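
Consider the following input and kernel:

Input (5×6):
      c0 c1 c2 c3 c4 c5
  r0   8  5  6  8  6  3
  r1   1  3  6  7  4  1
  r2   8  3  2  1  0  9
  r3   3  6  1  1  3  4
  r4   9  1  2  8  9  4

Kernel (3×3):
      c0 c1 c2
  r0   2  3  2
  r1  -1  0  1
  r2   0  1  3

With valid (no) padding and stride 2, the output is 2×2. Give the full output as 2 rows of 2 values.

Output[0,0]: The receptive field on the input at this output position is [8 5 6 / 1 3 6 / 8 3 2]. Elementwise product with the kernel and sum: 8·2 + 5·3 + 6·2 + 1·-1 + 6·1 + 3·1 + 2·3.
Output[0,1]: The receptive field on the input at this output position is [6 8 6 / 6 7 4 / 2 1 0]. Elementwise product with the kernel and sum: 6·2 + 8·3 + 6·2 + 6·-1 + 4·1 + 1·1 + 0·3.

57 47
34 44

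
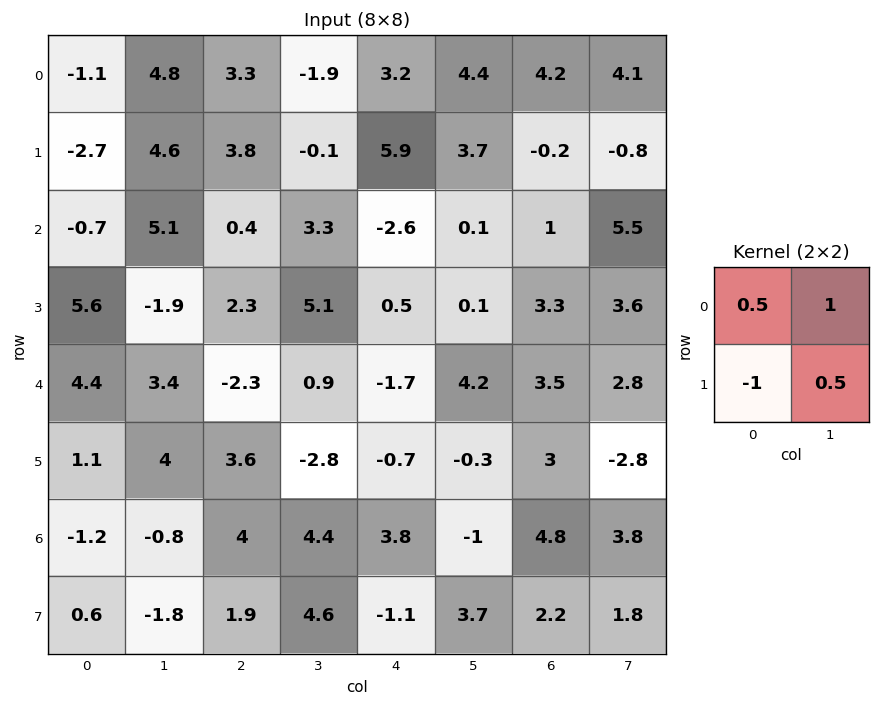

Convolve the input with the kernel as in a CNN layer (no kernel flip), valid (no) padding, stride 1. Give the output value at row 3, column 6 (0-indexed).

3.15

The receptive field on the input at this output position is [3.3 3.6 / 3.5 2.8]. Elementwise product with the kernel and sum: 3.3·0.5 + 3.6·1 + 3.5·-1 + 2.8·0.5.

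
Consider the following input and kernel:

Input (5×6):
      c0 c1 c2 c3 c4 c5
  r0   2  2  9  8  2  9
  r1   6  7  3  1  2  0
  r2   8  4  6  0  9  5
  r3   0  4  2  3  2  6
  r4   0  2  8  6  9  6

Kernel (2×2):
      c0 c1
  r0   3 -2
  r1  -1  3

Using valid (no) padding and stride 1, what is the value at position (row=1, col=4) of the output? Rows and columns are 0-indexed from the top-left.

12

The receptive field on the input at this output position is [2 0 / 9 5]. Elementwise product with the kernel and sum: 2·3 + 0·-2 + 9·-1 + 5·3.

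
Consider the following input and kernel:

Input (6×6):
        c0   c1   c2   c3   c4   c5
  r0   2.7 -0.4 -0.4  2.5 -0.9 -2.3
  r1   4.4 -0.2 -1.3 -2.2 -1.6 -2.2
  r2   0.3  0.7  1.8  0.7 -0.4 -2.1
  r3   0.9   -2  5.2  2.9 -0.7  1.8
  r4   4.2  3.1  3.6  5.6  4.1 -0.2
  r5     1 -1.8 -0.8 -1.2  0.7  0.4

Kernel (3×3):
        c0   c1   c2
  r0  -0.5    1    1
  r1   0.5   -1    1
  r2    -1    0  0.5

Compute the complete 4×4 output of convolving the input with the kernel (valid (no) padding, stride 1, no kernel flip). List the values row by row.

-0.45 0.95 -0.25 -7.9
-0.75 -0.7 -8.9 -6.05
7.6 -1.45 -3.15 -4.6
3.95 13.85 1.05 -0.45

Output[0,0]: The receptive field on the input at this output position is [2.7 -0.4 -0.4 / 4.4 -0.2 -1.3 / 0.3 0.7 1.8]. Elementwise product with the kernel and sum: 2.7·-0.5 + -0.4·1 + -0.4·1 + 4.4·0.5 + -0.2·-1 + -1.3·1 + 0.3·-1 + 1.8·0.5.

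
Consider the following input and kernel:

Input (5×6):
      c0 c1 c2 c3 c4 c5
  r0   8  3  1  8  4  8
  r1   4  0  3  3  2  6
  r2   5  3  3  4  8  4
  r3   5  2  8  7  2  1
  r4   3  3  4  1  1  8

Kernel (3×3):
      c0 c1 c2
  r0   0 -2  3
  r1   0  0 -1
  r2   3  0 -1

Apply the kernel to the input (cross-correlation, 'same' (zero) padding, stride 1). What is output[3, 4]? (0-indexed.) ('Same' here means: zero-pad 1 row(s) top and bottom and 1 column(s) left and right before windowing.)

The receptive field on the zero-padded input at this output position is [4 8 4 / 7 2 1 / 1 1 8]. Elementwise product with the kernel and sum: 8·-2 + 4·3 + 1·-1 + 1·3 + 8·-1.

-10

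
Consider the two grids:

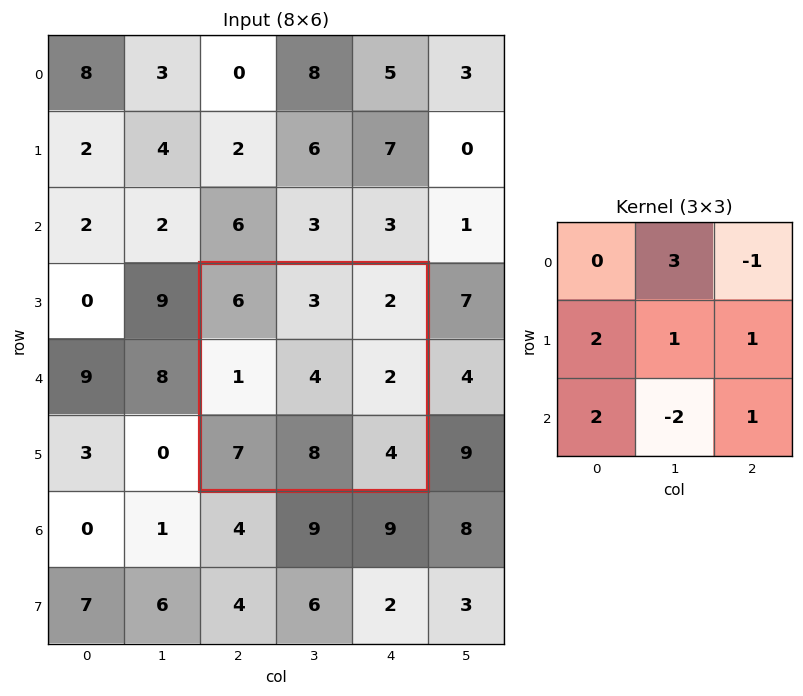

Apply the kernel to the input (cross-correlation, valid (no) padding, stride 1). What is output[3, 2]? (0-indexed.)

The receptive field on the input at this output position is [6 3 2 / 1 4 2 / 7 8 4]. Elementwise product with the kernel and sum: 3·3 + 2·-1 + 1·2 + 4·1 + 2·1 + 7·2 + 8·-2 + 4·1.

17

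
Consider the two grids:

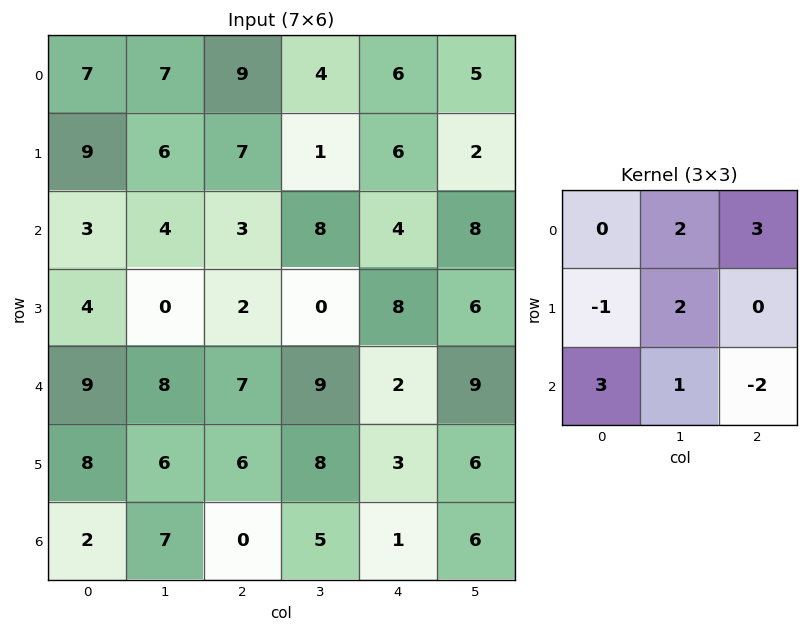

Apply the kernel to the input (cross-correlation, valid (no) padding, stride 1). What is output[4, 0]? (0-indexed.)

The receptive field on the input at this output position is [9 8 7 / 8 6 6 / 2 7 0]. Elementwise product with the kernel and sum: 8·2 + 7·3 + 8·-1 + 6·2 + 2·3 + 7·1 + 0·-2.

54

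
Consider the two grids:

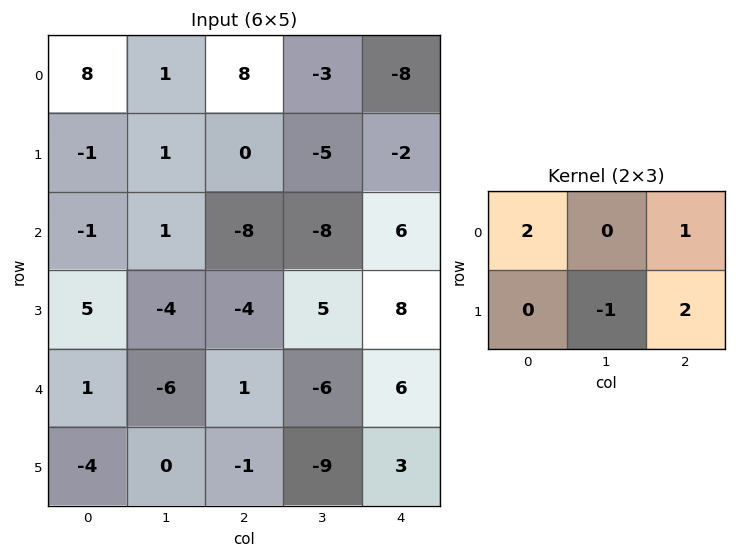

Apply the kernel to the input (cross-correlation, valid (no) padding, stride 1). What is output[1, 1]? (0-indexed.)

The receptive field on the input at this output position is [1 0 -5 / 1 -8 -8]. Elementwise product with the kernel and sum: 1·2 + -5·1 + -8·-1 + -8·2.

-11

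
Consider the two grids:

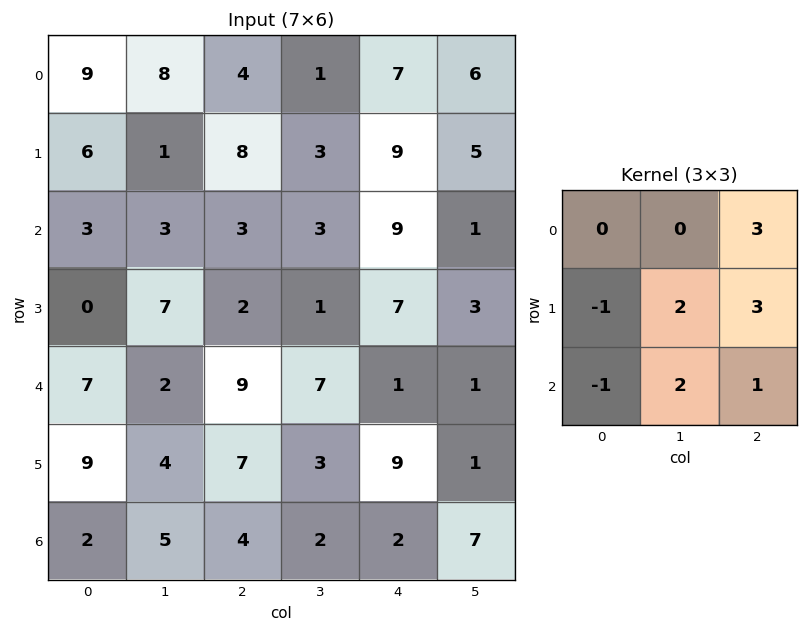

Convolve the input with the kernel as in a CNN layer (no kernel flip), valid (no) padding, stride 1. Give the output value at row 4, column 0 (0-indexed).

59

The receptive field on the input at this output position is [7 2 9 / 9 4 7 / 2 5 4]. Elementwise product with the kernel and sum: 9·3 + 9·-1 + 4·2 + 7·3 + 2·-1 + 5·2 + 4·1.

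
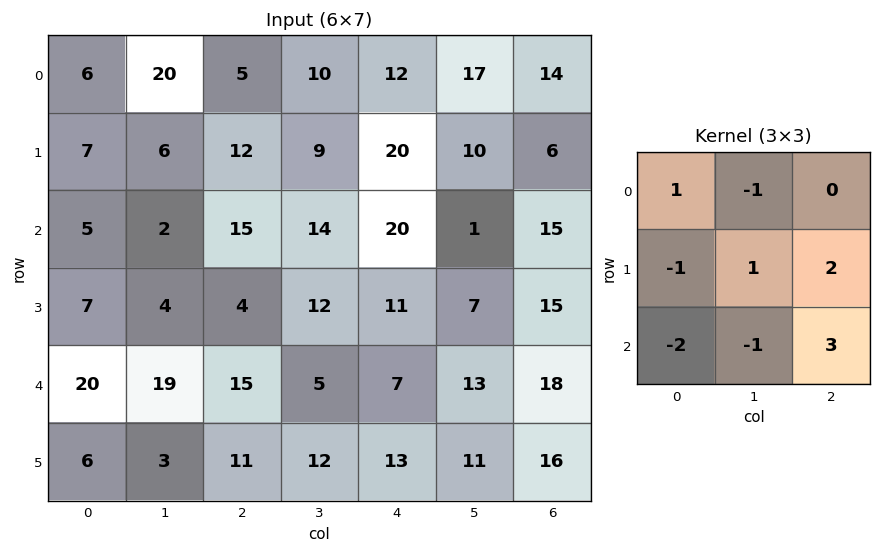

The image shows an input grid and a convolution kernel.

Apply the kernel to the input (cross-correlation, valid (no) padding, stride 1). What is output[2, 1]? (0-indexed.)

The receptive field on the input at this output position is [2 15 14 / 4 4 12 / 19 15 5]. Elementwise product with the kernel and sum: 2·1 + 15·-1 + 4·-1 + 4·1 + 12·2 + 19·-2 + 15·-1 + 5·3.

-27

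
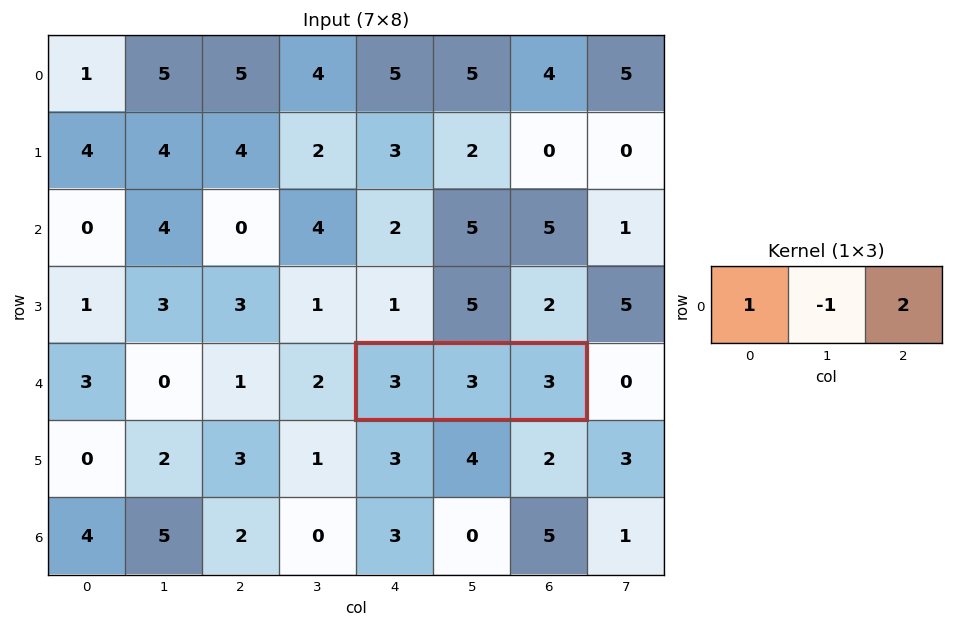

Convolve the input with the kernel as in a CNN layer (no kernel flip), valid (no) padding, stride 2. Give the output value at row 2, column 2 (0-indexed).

The receptive field on the input at this output position is [3 3 3]. Elementwise product with the kernel and sum: 3·1 + 3·-1 + 3·2.

6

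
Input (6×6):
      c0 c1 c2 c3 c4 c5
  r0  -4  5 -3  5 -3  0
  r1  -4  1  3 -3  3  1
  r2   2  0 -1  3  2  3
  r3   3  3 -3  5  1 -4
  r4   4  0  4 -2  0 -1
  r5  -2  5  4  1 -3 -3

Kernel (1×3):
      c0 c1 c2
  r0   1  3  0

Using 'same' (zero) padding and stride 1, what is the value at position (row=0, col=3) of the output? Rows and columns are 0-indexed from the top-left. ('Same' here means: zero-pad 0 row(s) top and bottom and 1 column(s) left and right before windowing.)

The receptive field on the zero-padded input at this output position is [-3 5 -3]. Elementwise product with the kernel and sum: -3·1 + 5·3.

12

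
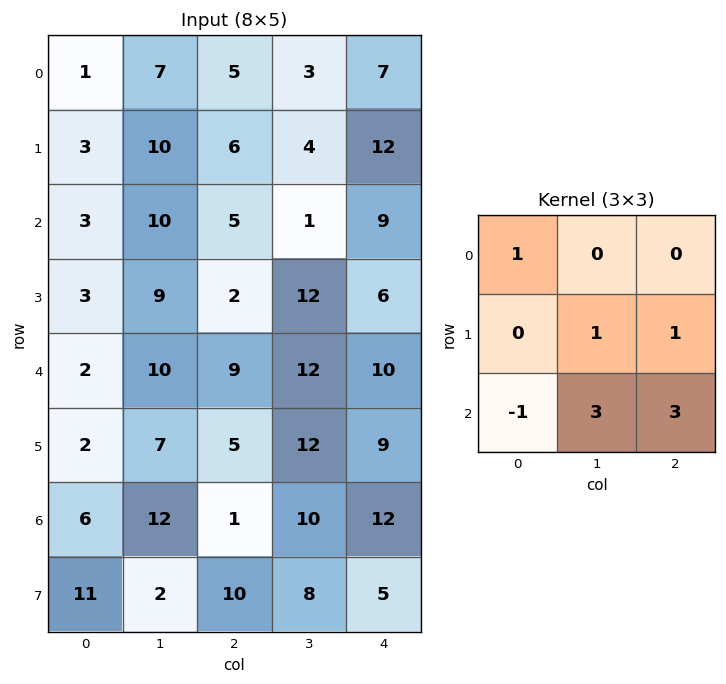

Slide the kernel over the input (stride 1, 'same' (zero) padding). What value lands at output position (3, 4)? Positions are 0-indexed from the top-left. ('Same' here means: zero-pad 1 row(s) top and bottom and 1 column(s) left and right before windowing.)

25

The receptive field on the zero-padded input at this output position is [1 9 0 / 12 6 0 / 12 10 0]. Elementwise product with the kernel and sum: 1·1 + 6·1 + 0·1 + 12·-1 + 10·3 + 0·3.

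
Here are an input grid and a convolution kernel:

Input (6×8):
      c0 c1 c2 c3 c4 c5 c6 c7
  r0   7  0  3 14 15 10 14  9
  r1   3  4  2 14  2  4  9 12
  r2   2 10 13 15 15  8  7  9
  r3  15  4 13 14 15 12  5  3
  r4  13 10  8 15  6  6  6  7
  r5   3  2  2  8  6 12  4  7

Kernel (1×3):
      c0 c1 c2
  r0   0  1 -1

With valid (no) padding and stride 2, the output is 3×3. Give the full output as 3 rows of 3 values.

Output[0,0]: The receptive field on the input at this output position is [7 0 3]. Elementwise product with the kernel and sum: 0·1 + 3·-1.
Output[0,1]: The receptive field on the input at this output position is [3 14 15]. Elementwise product with the kernel and sum: 14·1 + 15·-1.

-3 -1 -4
-3 0 1
2 9 0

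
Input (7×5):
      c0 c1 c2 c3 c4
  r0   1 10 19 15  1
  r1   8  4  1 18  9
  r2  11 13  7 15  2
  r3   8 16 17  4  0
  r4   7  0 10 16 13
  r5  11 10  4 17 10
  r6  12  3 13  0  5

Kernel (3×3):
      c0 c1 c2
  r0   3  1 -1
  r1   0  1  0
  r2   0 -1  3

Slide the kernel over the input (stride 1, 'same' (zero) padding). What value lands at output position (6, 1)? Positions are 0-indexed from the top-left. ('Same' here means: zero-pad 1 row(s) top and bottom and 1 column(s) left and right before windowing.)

The receptive field on the zero-padded input at this output position is [11 10 4 / 12 3 13 / 0 0 0]. Elementwise product with the kernel and sum: 11·3 + 10·1 + 4·-1 + 3·1 + 0·-1 + 0·3.

42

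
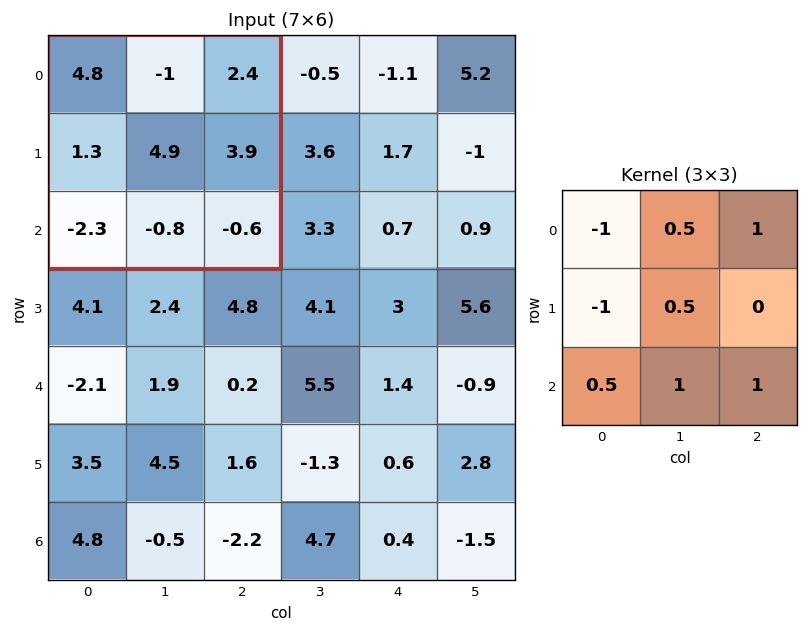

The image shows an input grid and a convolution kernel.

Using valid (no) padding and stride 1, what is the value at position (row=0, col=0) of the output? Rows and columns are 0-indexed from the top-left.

The receptive field on the input at this output position is [4.8 -1 2.4 / 1.3 4.9 3.9 / -2.3 -0.8 -0.6]. Elementwise product with the kernel and sum: 4.8·-1 + -1·0.5 + 2.4·1 + 1.3·-1 + 4.9·0.5 + -2.3·0.5 + -0.8·1 + -0.6·1.

-4.3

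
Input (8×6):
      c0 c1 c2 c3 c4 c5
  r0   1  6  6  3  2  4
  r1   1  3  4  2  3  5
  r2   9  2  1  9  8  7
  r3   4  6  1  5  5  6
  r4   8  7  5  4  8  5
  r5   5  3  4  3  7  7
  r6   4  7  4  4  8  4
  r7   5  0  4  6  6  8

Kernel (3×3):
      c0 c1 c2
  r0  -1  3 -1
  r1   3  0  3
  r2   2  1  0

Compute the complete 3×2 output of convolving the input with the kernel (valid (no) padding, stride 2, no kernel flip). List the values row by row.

46 33
34 50
50 44

Output[0,0]: The receptive field on the input at this output position is [1 6 6 / 1 3 4 / 9 2 1]. Elementwise product with the kernel and sum: 1·-1 + 6·3 + 6·-1 + 1·3 + 4·3 + 9·2 + 2·1.
Output[0,1]: The receptive field on the input at this output position is [6 3 2 / 4 2 3 / 1 9 8]. Elementwise product with the kernel and sum: 6·-1 + 3·3 + 2·-1 + 4·3 + 3·3 + 1·2 + 9·1.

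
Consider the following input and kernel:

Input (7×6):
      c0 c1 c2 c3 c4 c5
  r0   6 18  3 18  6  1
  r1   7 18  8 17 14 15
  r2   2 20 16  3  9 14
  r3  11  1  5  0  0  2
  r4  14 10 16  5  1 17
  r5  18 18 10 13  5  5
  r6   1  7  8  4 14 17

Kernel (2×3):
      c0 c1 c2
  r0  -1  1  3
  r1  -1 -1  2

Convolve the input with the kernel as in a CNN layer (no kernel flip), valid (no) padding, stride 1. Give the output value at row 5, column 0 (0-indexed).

The receptive field on the input at this output position is [18 18 10 / 1 7 8]. Elementwise product with the kernel and sum: 18·-1 + 18·1 + 10·3 + 1·-1 + 7·-1 + 8·2.

38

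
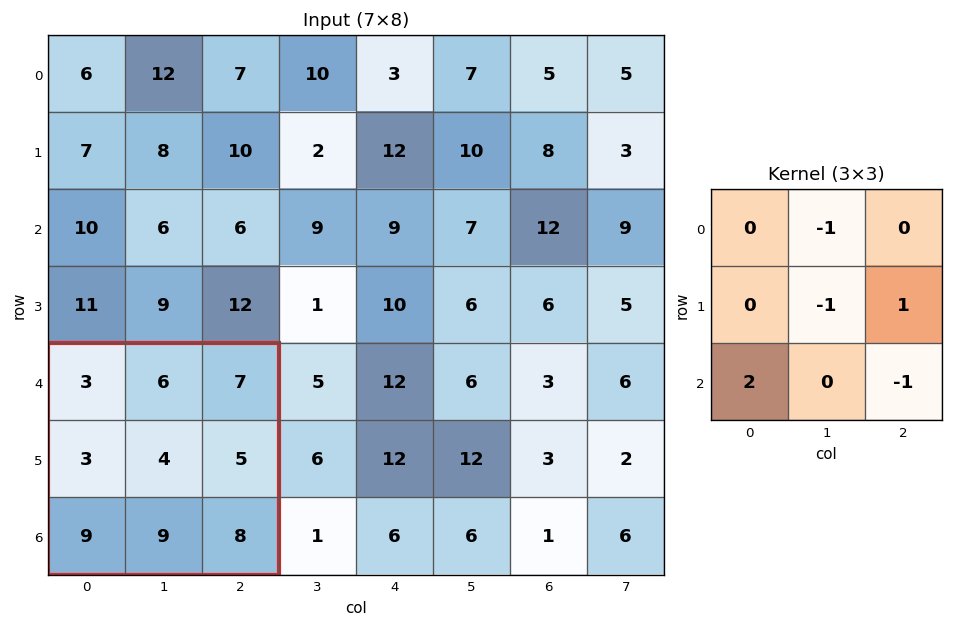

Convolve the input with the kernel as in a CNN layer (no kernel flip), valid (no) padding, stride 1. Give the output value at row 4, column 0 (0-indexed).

The receptive field on the input at this output position is [3 6 7 / 3 4 5 / 9 9 8]. Elementwise product with the kernel and sum: 6·-1 + 4·-1 + 5·1 + 9·2 + 8·-1.

5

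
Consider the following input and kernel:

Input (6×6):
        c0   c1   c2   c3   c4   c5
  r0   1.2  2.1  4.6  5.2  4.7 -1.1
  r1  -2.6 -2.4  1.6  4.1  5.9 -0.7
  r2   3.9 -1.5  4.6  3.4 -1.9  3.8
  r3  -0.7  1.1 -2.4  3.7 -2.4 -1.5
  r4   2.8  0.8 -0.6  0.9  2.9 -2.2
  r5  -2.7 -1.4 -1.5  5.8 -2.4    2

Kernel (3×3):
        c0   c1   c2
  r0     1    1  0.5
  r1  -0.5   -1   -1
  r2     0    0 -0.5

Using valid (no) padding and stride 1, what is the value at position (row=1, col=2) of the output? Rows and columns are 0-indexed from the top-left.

6.05

The receptive field on the input at this output position is [1.6 4.1 5.9 / 4.6 3.4 -1.9 / -2.4 3.7 -2.4]. Elementwise product with the kernel and sum: 1.6·1 + 4.1·1 + 5.9·0.5 + 4.6·-0.5 + 3.4·-1 + -1.9·-1 + -2.4·-0.5.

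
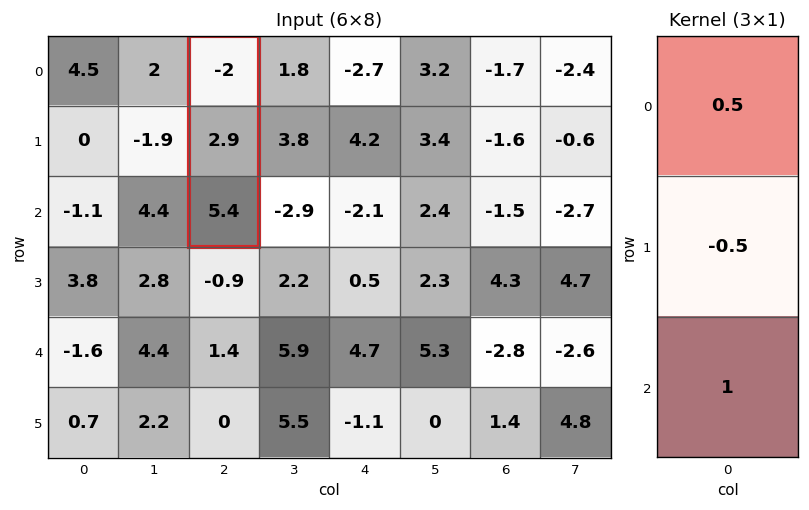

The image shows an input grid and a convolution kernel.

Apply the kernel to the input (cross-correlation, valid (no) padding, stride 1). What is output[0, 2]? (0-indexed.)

The receptive field on the input at this output position is [-2 / 2.9 / 5.4]. Elementwise product with the kernel and sum: -2·0.5 + 2.9·-0.5 + 5.4·1.

2.95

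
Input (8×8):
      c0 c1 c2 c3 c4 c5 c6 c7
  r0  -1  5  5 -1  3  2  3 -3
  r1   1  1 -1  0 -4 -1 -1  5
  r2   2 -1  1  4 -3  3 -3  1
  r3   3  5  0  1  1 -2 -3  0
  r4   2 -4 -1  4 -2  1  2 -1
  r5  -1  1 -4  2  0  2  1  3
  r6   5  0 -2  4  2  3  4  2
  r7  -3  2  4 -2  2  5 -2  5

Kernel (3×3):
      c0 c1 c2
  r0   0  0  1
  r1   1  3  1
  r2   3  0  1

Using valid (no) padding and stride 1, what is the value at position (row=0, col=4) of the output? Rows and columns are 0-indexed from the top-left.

The receptive field on the input at this output position is [3 2 3 / -4 -1 -1 / -3 3 -3]. Elementwise product with the kernel and sum: 3·1 + -4·1 + -1·3 + -1·1 + -3·3 + -3·1.

-17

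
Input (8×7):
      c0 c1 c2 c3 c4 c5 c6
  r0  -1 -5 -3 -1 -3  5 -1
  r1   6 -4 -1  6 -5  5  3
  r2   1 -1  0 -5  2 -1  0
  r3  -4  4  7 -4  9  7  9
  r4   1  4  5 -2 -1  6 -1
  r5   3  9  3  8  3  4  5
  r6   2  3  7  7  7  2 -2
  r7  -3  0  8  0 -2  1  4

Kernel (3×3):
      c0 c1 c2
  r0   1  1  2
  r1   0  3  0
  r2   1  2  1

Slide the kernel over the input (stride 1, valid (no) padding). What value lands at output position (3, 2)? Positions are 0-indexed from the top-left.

37

The receptive field on the input at this output position is [7 -4 9 / 5 -2 -1 / 3 8 3]. Elementwise product with the kernel and sum: 7·1 + -4·1 + 9·2 + -2·3 + 3·1 + 8·2 + 3·1.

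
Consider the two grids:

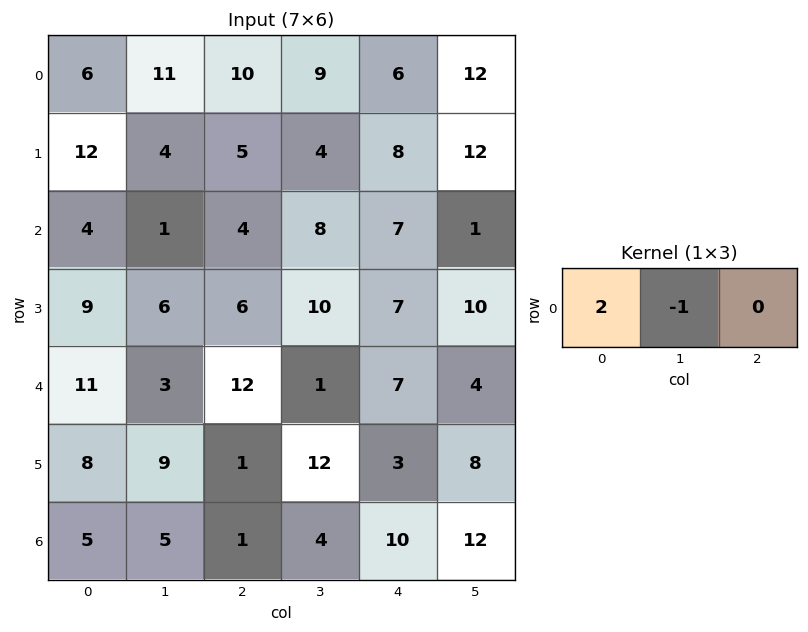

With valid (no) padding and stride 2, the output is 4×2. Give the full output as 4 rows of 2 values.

Output[0,0]: The receptive field on the input at this output position is [6 11 10]. Elementwise product with the kernel and sum: 6·2 + 11·-1.
Output[0,1]: The receptive field on the input at this output position is [10 9 6]. Elementwise product with the kernel and sum: 10·2 + 9·-1.

1 11
7 0
19 23
5 -2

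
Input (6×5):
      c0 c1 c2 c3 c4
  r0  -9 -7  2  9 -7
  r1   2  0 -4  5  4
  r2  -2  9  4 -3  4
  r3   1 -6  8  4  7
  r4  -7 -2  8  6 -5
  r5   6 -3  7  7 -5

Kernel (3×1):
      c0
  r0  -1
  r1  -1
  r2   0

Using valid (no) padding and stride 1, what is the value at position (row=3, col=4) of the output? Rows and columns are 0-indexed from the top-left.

The receptive field on the input at this output position is [7 / -5 / -5]. Elementwise product with the kernel and sum: 7·-1 + -5·-1.

-2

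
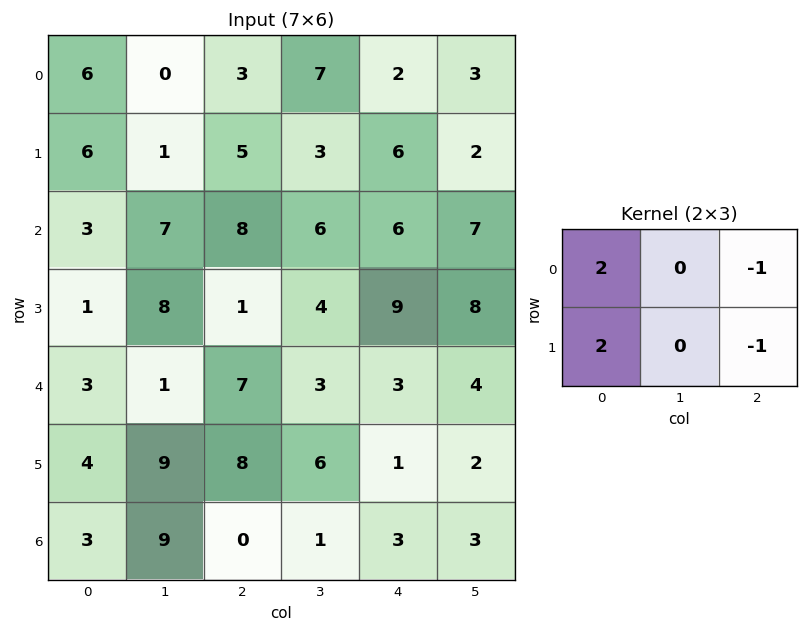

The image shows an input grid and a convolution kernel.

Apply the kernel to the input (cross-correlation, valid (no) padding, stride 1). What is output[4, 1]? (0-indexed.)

The receptive field on the input at this output position is [1 7 3 / 9 8 6]. Elementwise product with the kernel and sum: 1·2 + 3·-1 + 9·2 + 6·-1.

11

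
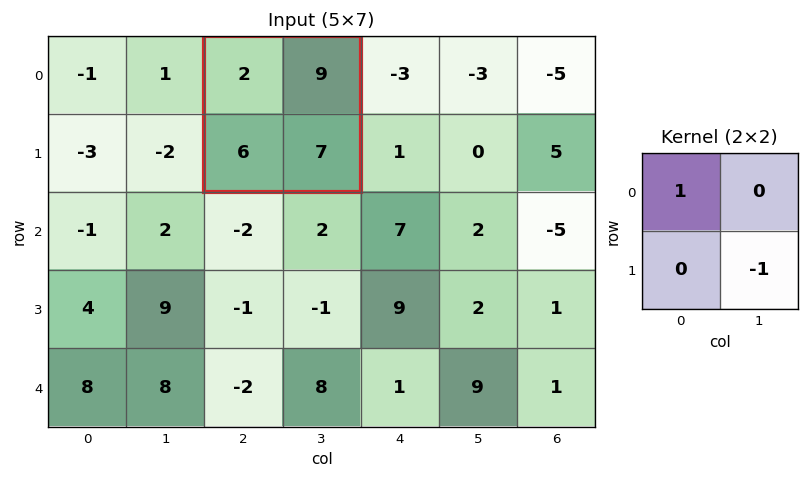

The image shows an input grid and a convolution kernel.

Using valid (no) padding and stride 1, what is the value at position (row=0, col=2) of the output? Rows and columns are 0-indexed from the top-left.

The receptive field on the input at this output position is [2 9 / 6 7]. Elementwise product with the kernel and sum: 2·1 + 7·-1.

-5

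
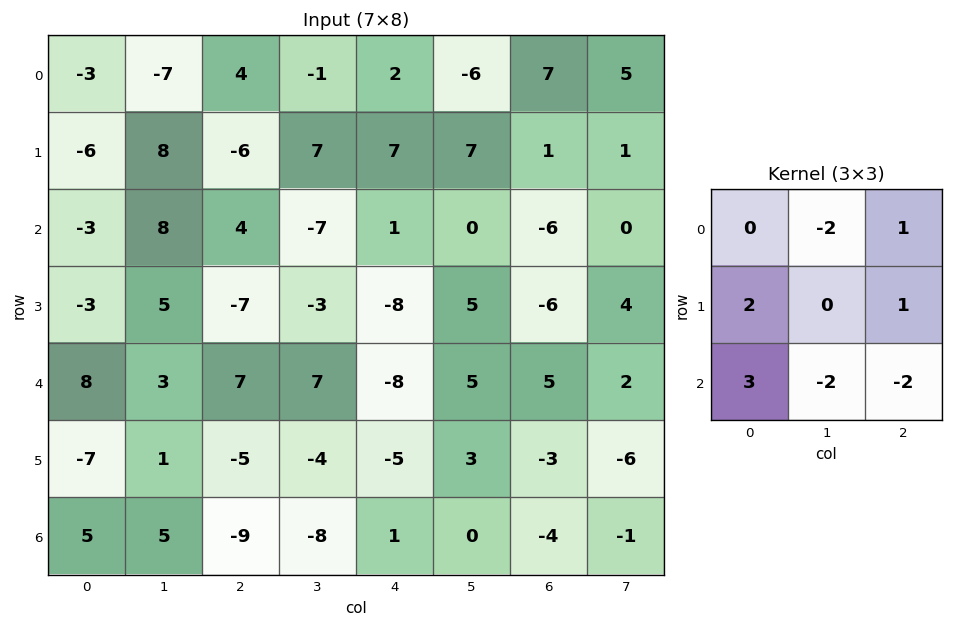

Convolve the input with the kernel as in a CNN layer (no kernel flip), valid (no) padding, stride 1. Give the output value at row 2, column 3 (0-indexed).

The receptive field on the input at this output position is [-7 1 0 / -3 -8 5 / 7 -8 5]. Elementwise product with the kernel and sum: 1·-2 + 0·1 + -3·2 + 5·1 + 7·3 + -8·-2 + 5·-2.

24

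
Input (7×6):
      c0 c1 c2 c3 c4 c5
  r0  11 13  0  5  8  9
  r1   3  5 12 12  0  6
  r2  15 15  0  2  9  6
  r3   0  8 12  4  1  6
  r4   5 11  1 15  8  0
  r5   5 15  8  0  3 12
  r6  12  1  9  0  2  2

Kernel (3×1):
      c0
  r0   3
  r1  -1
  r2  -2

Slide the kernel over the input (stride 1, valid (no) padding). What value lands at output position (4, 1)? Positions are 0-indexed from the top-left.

The receptive field on the input at this output position is [11 / 15 / 1]. Elementwise product with the kernel and sum: 11·3 + 15·-1 + 1·-2.

16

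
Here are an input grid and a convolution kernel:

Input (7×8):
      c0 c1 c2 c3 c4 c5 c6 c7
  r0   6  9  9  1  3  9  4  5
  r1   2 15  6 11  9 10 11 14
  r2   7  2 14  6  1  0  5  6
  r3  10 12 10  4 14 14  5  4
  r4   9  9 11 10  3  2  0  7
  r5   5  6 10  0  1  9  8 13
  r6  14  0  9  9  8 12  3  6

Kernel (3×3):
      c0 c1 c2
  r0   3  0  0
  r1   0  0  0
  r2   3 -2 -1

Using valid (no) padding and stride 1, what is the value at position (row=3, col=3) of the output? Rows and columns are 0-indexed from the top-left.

The receptive field on the input at this output position is [4 14 14 / 10 3 2 / 0 1 9]. Elementwise product with the kernel and sum: 4·3 + 0·3 + 1·-2 + 9·-1.

1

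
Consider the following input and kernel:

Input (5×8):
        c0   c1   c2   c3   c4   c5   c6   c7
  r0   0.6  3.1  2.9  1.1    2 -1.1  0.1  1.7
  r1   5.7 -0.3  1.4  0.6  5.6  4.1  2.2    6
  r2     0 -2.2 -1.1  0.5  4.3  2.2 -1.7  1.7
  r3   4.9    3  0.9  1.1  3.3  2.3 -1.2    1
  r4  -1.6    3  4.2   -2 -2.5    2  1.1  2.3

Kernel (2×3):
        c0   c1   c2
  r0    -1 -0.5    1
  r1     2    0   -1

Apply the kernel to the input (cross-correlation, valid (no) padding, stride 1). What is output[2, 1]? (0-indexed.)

The receptive field on the input at this output position is [-2.2 -1.1 0.5 / 3 0.9 1.1]. Elementwise product with the kernel and sum: -2.2·-1 + -1.1·-0.5 + 0.5·1 + 3·2 + 1.1·-1.

8.15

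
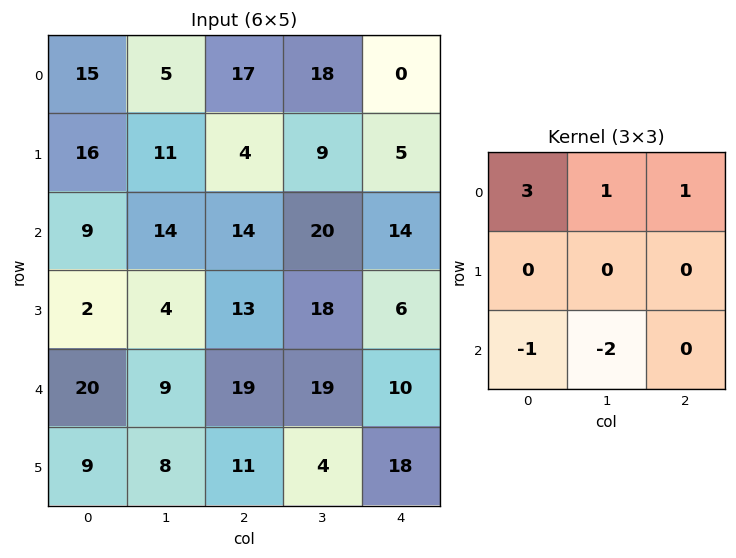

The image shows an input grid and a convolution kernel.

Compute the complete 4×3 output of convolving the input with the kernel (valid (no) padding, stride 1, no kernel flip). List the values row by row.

Output[0,0]: The receptive field on the input at this output position is [15 5 17 / 16 11 4 / 9 14 14]. Elementwise product with the kernel and sum: 15·3 + 5·1 + 17·1 + 9·-1 + 14·-2.

30 8 15
53 16 -23
17 29 19
-2 13 44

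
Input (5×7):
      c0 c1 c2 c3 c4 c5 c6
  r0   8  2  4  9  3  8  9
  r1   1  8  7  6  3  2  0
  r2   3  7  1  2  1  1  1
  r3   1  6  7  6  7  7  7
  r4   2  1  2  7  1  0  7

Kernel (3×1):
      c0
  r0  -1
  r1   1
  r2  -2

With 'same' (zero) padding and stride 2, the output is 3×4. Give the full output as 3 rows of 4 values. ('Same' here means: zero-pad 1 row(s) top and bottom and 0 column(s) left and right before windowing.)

6 -10 -3 9
0 -20 -16 -13
1 -5 -6 0

Output[0,0]: The receptive field on the zero-padded input at this output position is [0 / 8 / 1]. Elementwise product with the kernel and sum: 0·-1 + 8·1 + 1·-2.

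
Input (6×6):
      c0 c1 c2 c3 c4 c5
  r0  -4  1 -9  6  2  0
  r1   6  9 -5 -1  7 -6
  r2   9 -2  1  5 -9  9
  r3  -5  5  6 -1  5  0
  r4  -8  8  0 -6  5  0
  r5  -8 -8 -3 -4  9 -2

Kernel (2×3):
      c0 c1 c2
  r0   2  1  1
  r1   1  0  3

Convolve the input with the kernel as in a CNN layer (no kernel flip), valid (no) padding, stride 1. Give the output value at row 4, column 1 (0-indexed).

The receptive field on the input at this output position is [8 0 -6 / -8 -3 -4]. Elementwise product with the kernel and sum: 8·2 + 0·1 + -6·1 + -8·1 + -4·3.

-10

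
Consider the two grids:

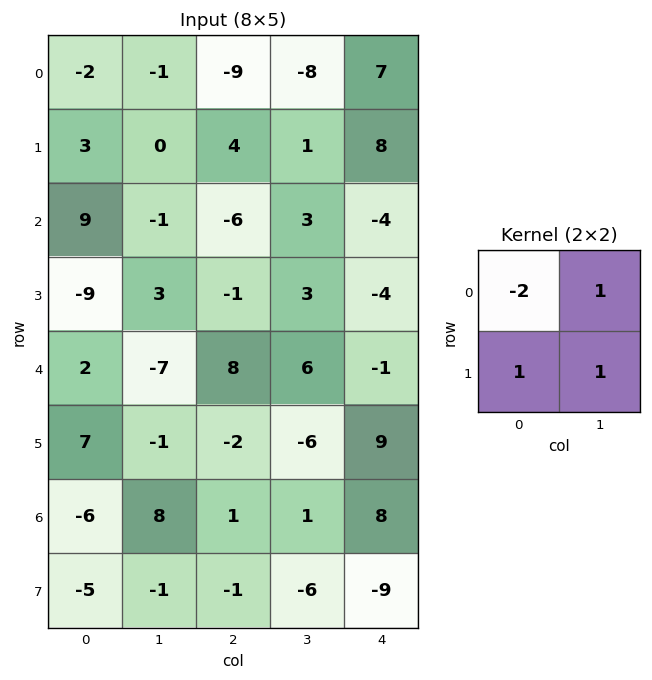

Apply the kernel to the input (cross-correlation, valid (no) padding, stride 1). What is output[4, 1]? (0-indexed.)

The receptive field on the input at this output position is [-7 8 / -1 -2]. Elementwise product with the kernel and sum: -7·-2 + 8·1 + -1·1 + -2·1.

19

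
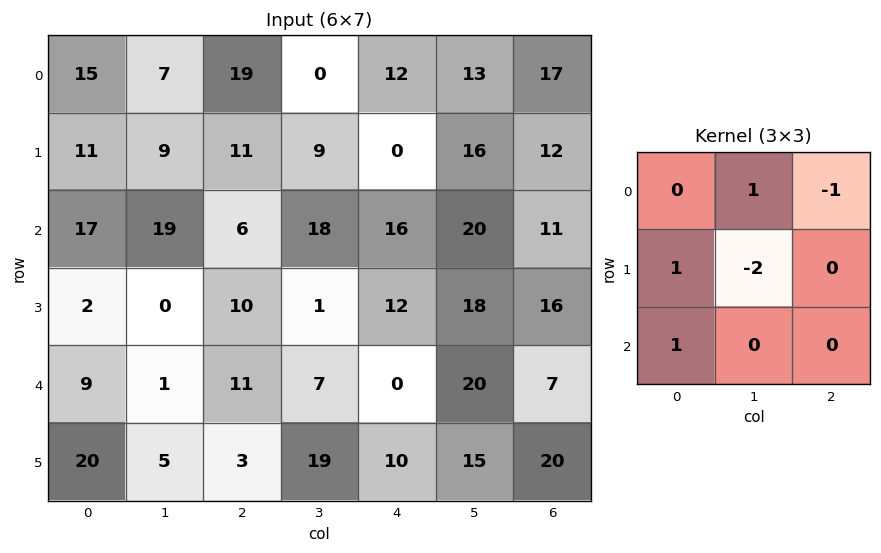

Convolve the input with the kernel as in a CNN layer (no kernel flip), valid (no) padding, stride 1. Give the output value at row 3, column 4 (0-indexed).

-28

The receptive field on the input at this output position is [12 18 16 / 0 20 7 / 10 15 20]. Elementwise product with the kernel and sum: 18·1 + 16·-1 + 0·1 + 20·-2 + 10·1.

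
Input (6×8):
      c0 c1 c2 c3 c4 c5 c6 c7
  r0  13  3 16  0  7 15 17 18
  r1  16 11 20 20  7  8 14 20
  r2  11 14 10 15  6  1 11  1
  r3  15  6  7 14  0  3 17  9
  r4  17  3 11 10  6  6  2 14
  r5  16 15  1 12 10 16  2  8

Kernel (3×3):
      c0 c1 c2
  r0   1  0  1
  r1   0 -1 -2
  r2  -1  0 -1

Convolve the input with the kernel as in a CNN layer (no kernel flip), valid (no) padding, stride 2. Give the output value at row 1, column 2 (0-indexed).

-28

The receptive field on the input at this output position is [6 1 11 / 0 3 17 / 6 6 2]. Elementwise product with the kernel and sum: 6·1 + 11·1 + 3·-1 + 17·-2 + 6·-1 + 2·-1.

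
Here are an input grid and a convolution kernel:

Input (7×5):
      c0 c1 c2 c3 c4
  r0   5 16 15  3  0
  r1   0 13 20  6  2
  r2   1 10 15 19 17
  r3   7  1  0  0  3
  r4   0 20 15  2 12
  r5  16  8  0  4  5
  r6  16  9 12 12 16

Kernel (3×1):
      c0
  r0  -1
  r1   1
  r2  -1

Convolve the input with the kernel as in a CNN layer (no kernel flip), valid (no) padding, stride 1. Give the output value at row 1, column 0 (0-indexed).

The receptive field on the input at this output position is [0 / 1 / 7]. Elementwise product with the kernel and sum: 0·-1 + 1·1 + 7·-1.

-6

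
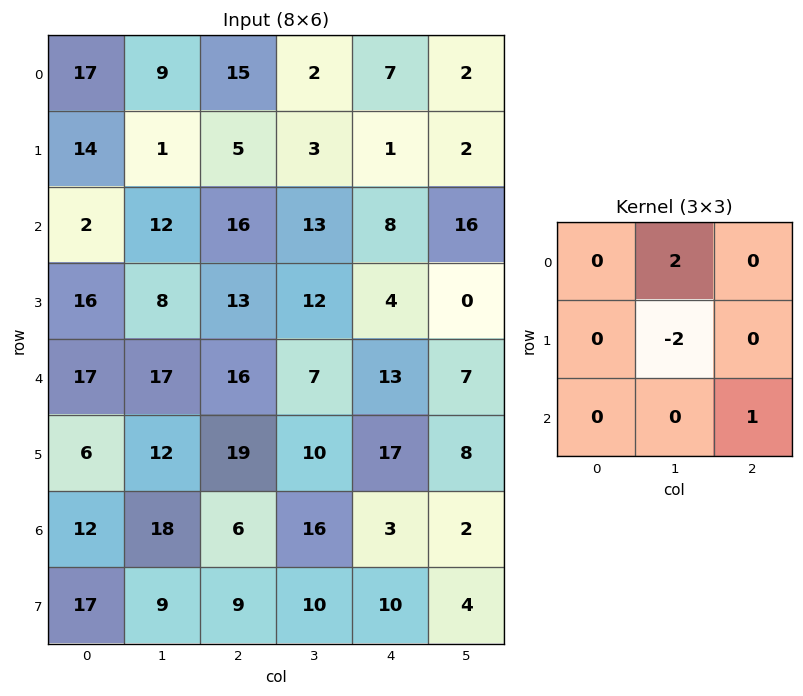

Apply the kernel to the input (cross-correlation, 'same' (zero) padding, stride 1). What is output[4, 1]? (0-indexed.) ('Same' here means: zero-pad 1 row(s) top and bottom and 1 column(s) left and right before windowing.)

1

The receptive field on the zero-padded input at this output position is [16 8 13 / 17 17 16 / 6 12 19]. Elementwise product with the kernel and sum: 8·2 + 17·-2 + 19·1.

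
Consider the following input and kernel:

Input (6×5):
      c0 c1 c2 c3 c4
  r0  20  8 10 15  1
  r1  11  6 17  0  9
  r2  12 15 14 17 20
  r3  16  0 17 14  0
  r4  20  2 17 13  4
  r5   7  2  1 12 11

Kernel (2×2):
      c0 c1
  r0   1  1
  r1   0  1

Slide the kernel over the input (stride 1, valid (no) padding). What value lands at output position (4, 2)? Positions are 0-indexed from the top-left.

42

The receptive field on the input at this output position is [17 13 / 1 12]. Elementwise product with the kernel and sum: 17·1 + 13·1 + 12·1.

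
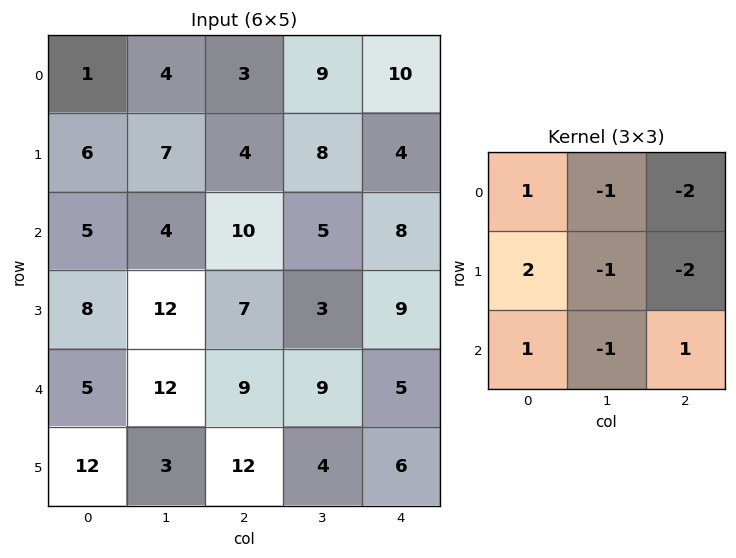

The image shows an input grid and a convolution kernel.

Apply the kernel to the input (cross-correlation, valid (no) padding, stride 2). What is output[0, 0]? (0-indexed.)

-1

The receptive field on the input at this output position is [1 4 3 / 6 7 4 / 5 4 10]. Elementwise product with the kernel and sum: 1·1 + 4·-1 + 3·-2 + 6·2 + 7·-1 + 4·-2 + 5·1 + 4·-1 + 10·1.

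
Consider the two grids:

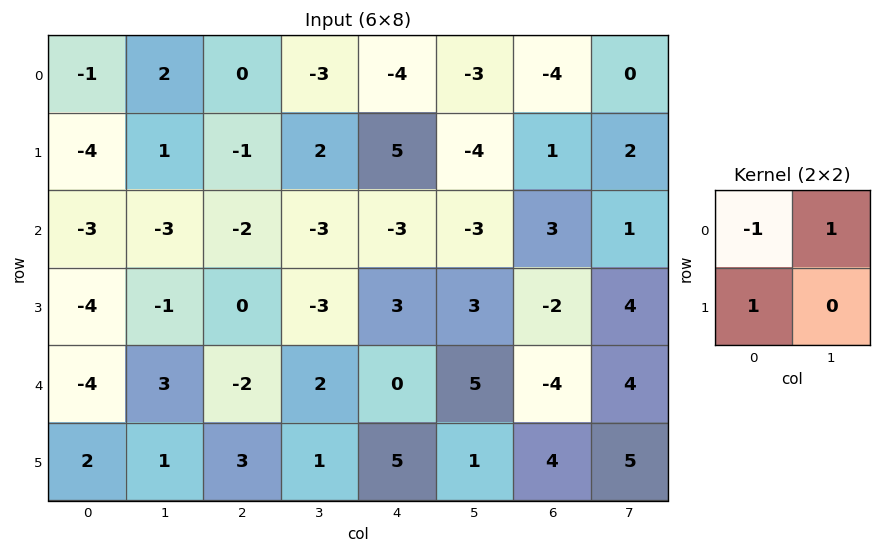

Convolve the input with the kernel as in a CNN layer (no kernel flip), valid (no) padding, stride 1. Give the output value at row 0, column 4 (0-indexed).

6

The receptive field on the input at this output position is [-4 -3 / 5 -4]. Elementwise product with the kernel and sum: -4·-1 + -3·1 + 5·1.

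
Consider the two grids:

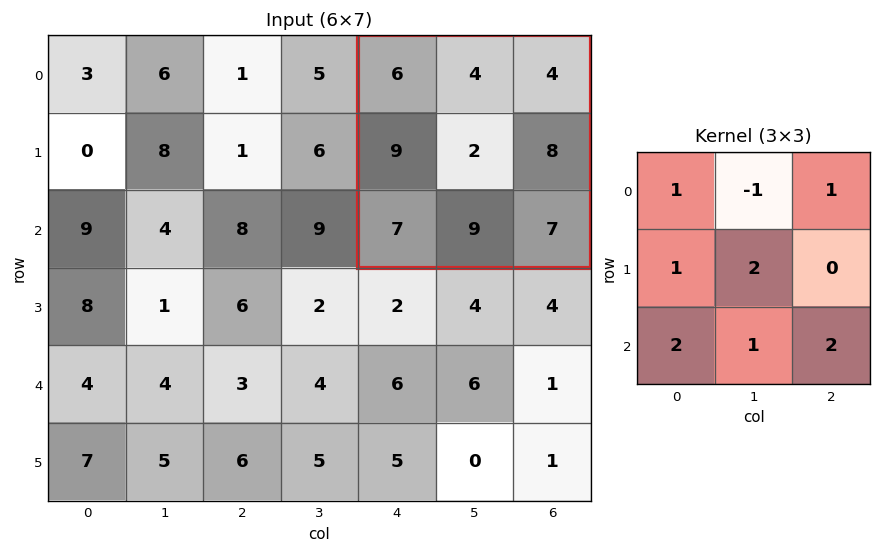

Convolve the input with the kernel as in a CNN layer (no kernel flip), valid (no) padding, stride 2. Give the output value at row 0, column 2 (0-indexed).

The receptive field on the input at this output position is [6 4 4 / 9 2 8 / 7 9 7]. Elementwise product with the kernel and sum: 6·1 + 4·-1 + 4·1 + 9·1 + 2·2 + 7·2 + 9·1 + 7·2.

56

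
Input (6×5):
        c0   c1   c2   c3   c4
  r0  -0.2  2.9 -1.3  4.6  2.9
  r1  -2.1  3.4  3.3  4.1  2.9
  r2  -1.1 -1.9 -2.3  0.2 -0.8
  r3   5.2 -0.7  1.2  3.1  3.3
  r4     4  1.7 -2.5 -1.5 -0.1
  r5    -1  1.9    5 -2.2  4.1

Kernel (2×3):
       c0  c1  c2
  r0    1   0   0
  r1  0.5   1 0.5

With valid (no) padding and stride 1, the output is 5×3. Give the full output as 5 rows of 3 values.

3.8 9.95 5.9
-5.7 0.25 1.95
1.4 0.5 3.05
7.65 -3.1 -1.6
7.9 6.55 -0.15

Output[0,0]: The receptive field on the input at this output position is [-0.2 2.9 -1.3 / -2.1 3.4 3.3]. Elementwise product with the kernel and sum: -0.2·1 + -2.1·0.5 + 3.4·1 + 3.3·0.5.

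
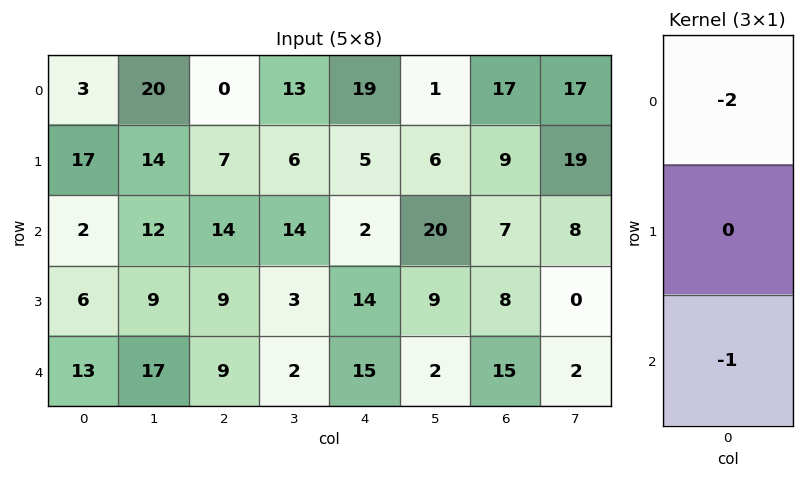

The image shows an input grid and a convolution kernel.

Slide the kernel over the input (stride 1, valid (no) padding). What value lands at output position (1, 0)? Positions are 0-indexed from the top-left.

The receptive field on the input at this output position is [17 / 2 / 6]. Elementwise product with the kernel and sum: 17·-2 + 6·-1.

-40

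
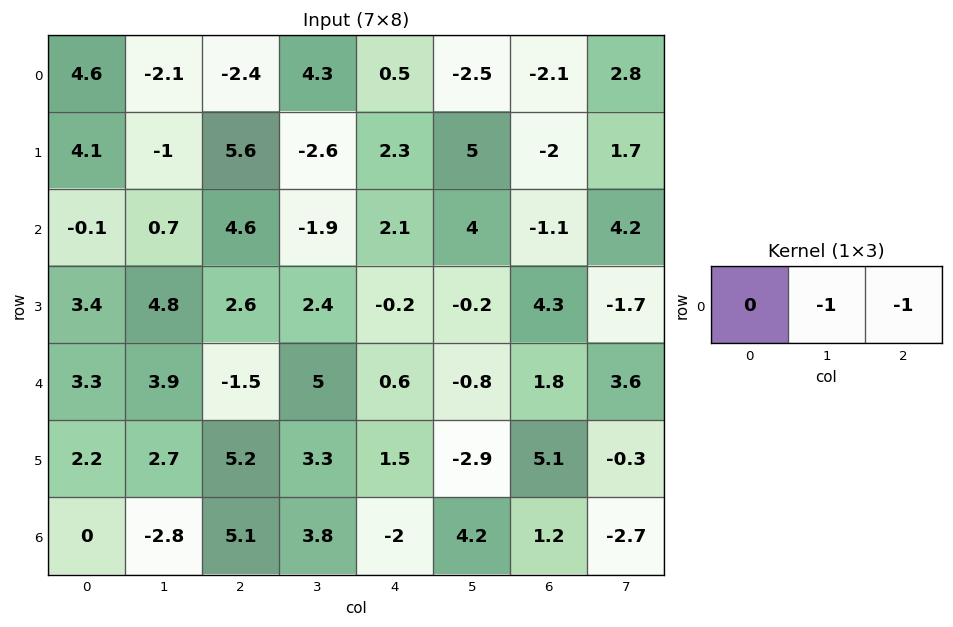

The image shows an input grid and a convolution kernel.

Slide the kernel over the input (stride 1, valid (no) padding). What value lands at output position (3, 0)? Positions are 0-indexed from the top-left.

The receptive field on the input at this output position is [3.4 4.8 2.6]. Elementwise product with the kernel and sum: 4.8·-1 + 2.6·-1.

-7.4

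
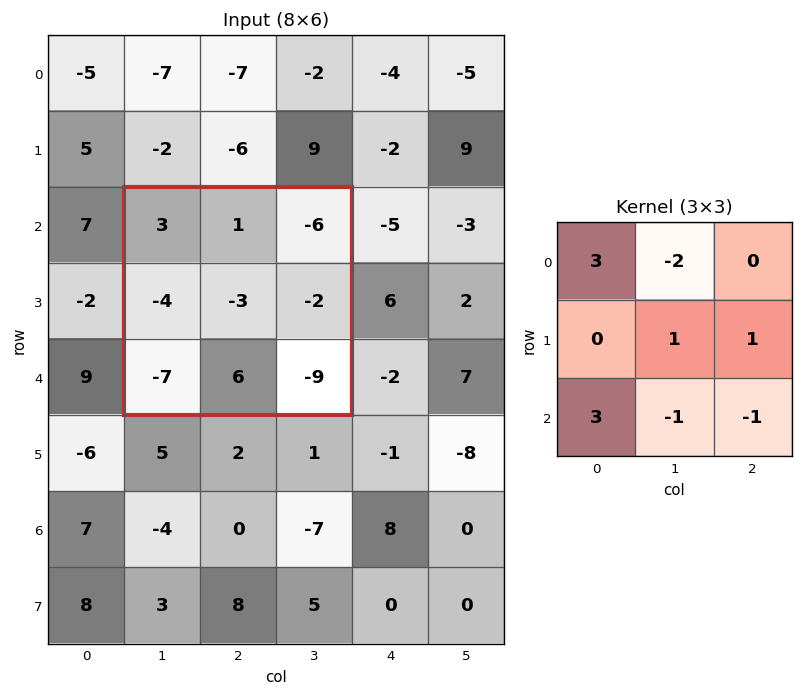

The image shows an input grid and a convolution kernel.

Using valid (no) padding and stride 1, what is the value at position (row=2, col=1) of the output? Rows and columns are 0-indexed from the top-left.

The receptive field on the input at this output position is [3 1 -6 / -4 -3 -2 / -7 6 -9]. Elementwise product with the kernel and sum: 3·3 + 1·-2 + -3·1 + -2·1 + -7·3 + 6·-1 + -9·-1.

-16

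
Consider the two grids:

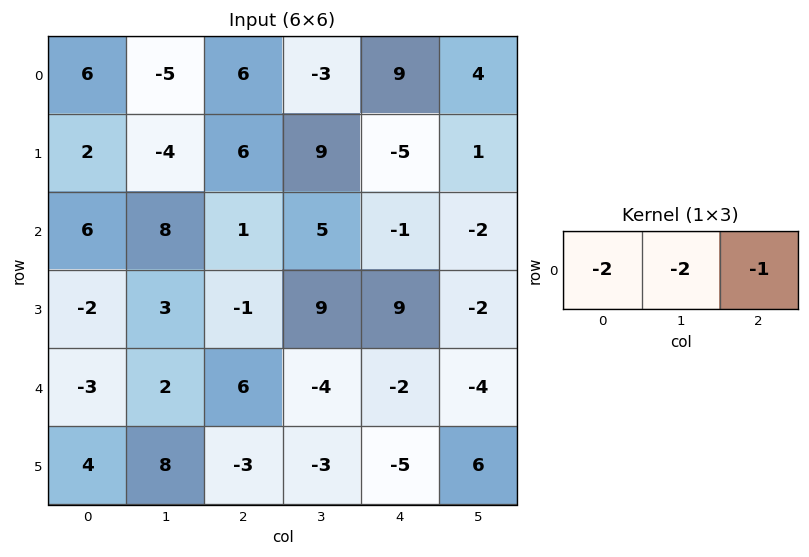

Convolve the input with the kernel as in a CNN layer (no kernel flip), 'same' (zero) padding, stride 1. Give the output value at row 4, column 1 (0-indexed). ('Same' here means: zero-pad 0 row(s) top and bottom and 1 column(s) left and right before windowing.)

The receptive field on the zero-padded input at this output position is [-3 2 6]. Elementwise product with the kernel and sum: -3·-2 + 2·-2 + 6·-1.

-4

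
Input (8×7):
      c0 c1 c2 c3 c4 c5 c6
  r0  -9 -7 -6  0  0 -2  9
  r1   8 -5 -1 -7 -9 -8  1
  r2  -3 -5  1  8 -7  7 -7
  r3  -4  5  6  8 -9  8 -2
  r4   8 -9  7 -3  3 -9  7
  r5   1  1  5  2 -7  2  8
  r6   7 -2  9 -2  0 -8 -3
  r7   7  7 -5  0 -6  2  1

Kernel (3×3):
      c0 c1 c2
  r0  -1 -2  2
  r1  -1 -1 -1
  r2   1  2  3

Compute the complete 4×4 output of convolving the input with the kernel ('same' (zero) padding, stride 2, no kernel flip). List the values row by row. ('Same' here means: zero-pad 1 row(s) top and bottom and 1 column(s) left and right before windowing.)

Output[0,0]: The receptive field on the zero-padded input at this output position is [0 0 0 / 0 -9 -7 / 0 8 -5]. Elementwise product with the kernel and sum: 0·-1 + 0·-2 + 0·2 + 0·-1 + -9·-1 + -7·-1 + 0·1 + 8·2 + -5·3.

17 -15 -47 -13
-11 30 15 10
24 21 29 16
30 -15 20 -3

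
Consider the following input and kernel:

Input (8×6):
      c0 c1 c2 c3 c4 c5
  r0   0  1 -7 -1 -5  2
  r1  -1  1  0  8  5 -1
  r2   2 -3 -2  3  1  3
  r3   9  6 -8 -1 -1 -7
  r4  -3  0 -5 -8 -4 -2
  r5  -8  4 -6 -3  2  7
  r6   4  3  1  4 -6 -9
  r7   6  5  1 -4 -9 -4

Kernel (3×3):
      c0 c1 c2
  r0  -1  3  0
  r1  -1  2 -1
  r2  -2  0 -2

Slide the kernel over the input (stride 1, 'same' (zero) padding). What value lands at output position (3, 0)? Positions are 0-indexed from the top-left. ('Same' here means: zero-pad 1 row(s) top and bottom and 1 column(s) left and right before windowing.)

18

The receptive field on the zero-padded input at this output position is [0 2 -3 / 0 9 6 / 0 -3 0]. Elementwise product with the kernel and sum: 0·-1 + 2·3 + 0·-1 + 9·2 + 6·-1 + 0·-2 + 0·-2.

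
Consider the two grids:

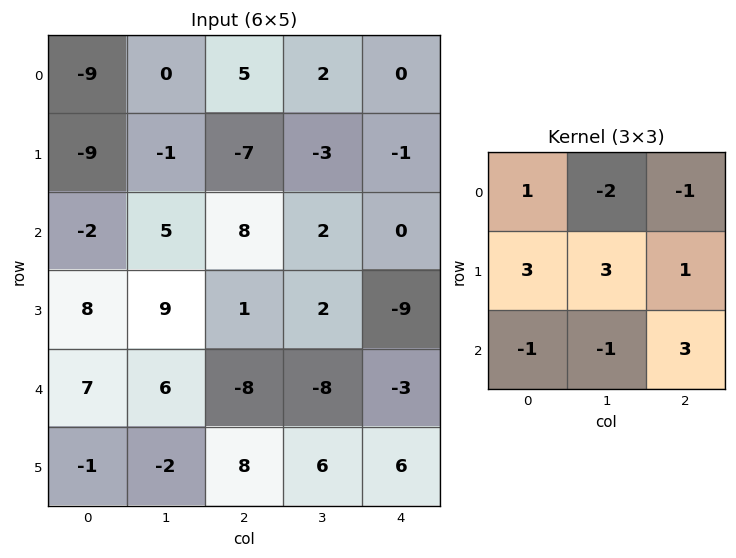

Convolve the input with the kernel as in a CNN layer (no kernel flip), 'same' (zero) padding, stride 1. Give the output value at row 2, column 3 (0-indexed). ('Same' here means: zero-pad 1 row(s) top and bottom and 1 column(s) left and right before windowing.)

The receptive field on the zero-padded input at this output position is [-7 -3 -1 / 8 2 0 / 1 2 -9]. Elementwise product with the kernel and sum: -7·1 + -3·-2 + -1·-1 + 8·3 + 2·3 + 0·1 + 1·-1 + 2·-1 + -9·3.

0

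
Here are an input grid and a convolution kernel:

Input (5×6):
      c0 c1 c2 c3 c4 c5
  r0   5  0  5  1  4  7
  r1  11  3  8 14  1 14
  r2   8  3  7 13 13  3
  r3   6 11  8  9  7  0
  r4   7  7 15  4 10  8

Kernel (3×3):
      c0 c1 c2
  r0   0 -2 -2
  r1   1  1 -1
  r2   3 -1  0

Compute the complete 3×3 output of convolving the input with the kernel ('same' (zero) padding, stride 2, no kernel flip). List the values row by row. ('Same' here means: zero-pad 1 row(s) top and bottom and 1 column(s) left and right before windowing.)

Output[0,0]: The receptive field on the zero-padded input at this output position is [0 0 0 / 0 5 0 / 0 11 3]. Elementwise product with the kernel and sum: 0·-2 + 0·-2 + 0·1 + 5·1 + 0·-1 + 0·3 + 11·-1.

-6 5 39
-29 -22 13
-34 -16 -8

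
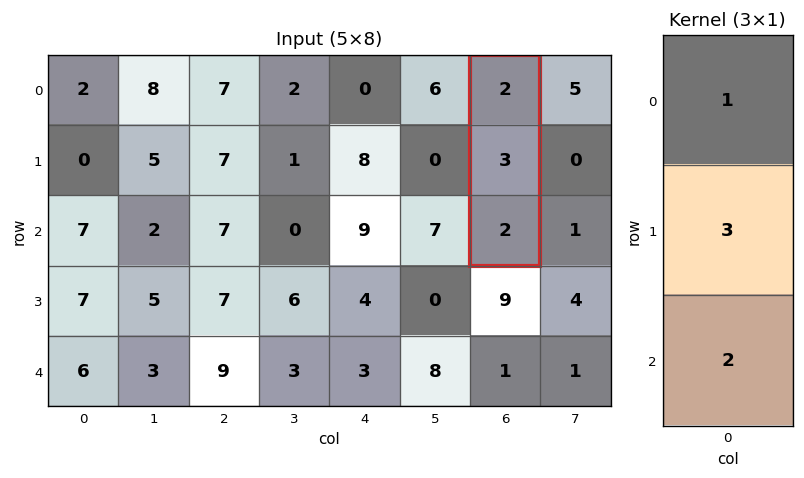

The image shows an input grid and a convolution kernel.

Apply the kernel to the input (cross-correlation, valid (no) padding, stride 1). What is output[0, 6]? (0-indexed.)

The receptive field on the input at this output position is [2 / 3 / 2]. Elementwise product with the kernel and sum: 2·1 + 3·3 + 2·2.

15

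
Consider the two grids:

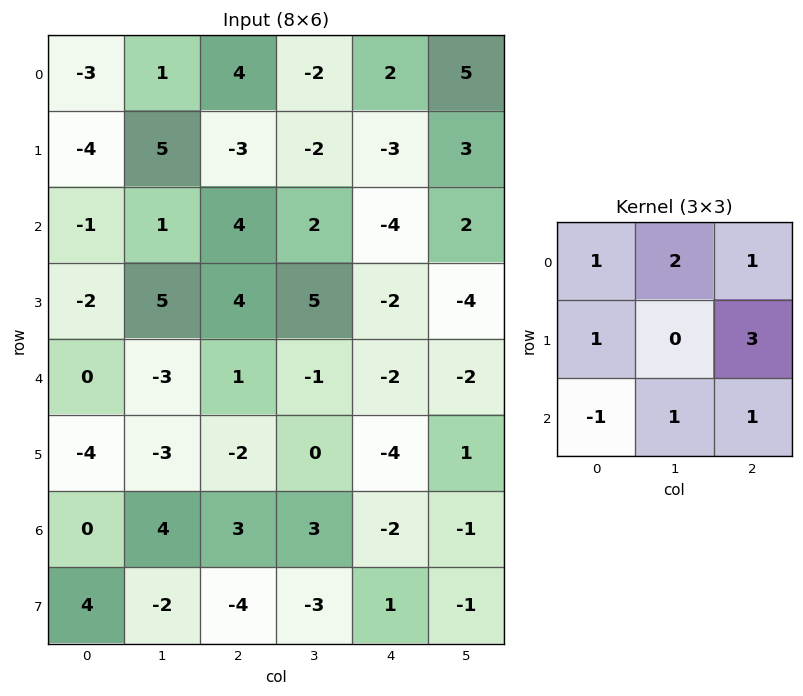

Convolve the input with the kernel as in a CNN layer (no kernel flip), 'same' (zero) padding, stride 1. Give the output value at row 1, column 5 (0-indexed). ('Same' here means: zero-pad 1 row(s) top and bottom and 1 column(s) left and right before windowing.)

The receptive field on the zero-padded input at this output position is [2 5 0 / -3 3 0 / -4 2 0]. Elementwise product with the kernel and sum: 2·1 + 5·2 + 0·1 + -3·1 + 0·3 + -4·-1 + 2·1 + 0·1.

15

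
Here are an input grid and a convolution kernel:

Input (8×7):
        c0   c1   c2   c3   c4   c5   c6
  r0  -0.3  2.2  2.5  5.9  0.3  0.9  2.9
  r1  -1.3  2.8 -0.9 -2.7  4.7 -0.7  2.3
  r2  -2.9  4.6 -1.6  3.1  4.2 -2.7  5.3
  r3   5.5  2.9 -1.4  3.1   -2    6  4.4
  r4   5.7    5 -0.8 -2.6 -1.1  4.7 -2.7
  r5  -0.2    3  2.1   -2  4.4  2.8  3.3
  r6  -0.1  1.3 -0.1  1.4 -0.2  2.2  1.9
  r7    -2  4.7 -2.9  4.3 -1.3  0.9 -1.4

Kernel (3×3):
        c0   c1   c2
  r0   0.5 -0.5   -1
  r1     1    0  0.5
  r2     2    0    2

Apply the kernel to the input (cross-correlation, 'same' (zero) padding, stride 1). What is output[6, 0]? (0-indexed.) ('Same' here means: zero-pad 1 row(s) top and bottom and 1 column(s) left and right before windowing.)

7.15

The receptive field on the zero-padded input at this output position is [0 -0.2 3 / 0 -0.1 1.3 / 0 -2 4.7]. Elementwise product with the kernel and sum: 0·0.5 + -0.2·-0.5 + 3·-1 + 0·1 + 1.3·0.5 + 0·2 + 4.7·2.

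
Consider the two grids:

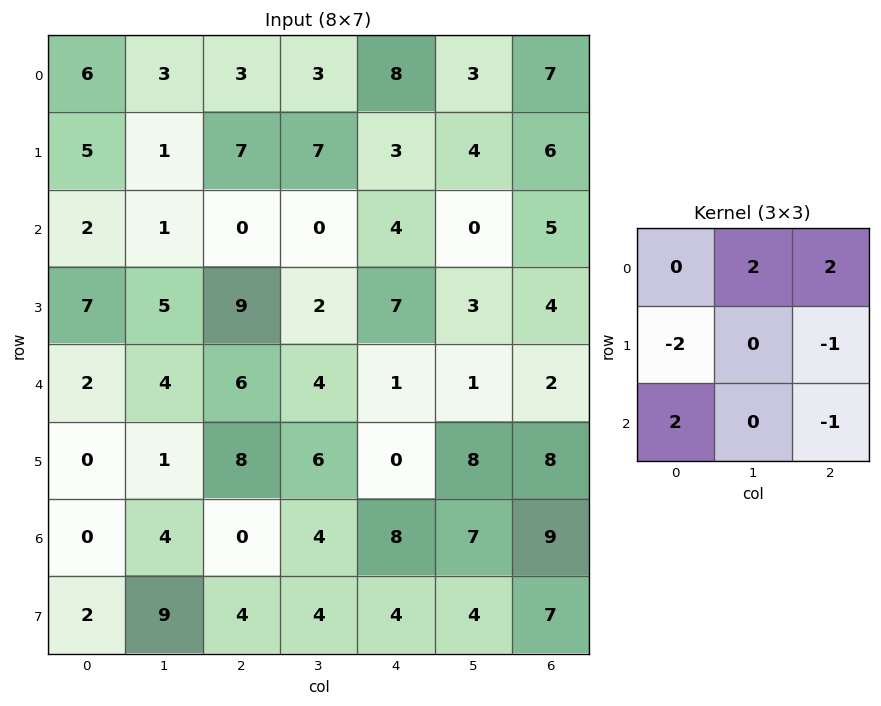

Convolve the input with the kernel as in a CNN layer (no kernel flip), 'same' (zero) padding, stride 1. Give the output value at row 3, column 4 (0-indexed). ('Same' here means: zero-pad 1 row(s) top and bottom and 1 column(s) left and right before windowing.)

The receptive field on the zero-padded input at this output position is [0 4 0 / 2 7 3 / 4 1 1]. Elementwise product with the kernel and sum: 4·2 + 0·2 + 2·-2 + 3·-1 + 4·2 + 1·-1.

8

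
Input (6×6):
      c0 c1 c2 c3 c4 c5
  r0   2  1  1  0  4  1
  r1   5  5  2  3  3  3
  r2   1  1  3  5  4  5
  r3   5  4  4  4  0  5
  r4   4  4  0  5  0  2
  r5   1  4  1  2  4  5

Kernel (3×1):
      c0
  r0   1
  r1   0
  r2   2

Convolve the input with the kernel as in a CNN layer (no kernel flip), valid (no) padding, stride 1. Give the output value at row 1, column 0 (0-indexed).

The receptive field on the input at this output position is [5 / 1 / 5]. Elementwise product with the kernel and sum: 5·1 + 5·2.

15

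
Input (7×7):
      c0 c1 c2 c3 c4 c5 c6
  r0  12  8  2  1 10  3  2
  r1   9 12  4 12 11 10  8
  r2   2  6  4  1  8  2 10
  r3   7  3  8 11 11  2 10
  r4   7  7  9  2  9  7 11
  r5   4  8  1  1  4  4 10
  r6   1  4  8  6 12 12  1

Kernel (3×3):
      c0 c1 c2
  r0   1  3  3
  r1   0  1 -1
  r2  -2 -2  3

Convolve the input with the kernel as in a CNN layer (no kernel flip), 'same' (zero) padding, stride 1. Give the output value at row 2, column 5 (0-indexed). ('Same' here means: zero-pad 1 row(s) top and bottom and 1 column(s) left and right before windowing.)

61

The receptive field on the zero-padded input at this output position is [11 10 8 / 8 2 10 / 11 2 10]. Elementwise product with the kernel and sum: 11·1 + 10·3 + 8·3 + 2·1 + 10·-1 + 11·-2 + 2·-2 + 10·3.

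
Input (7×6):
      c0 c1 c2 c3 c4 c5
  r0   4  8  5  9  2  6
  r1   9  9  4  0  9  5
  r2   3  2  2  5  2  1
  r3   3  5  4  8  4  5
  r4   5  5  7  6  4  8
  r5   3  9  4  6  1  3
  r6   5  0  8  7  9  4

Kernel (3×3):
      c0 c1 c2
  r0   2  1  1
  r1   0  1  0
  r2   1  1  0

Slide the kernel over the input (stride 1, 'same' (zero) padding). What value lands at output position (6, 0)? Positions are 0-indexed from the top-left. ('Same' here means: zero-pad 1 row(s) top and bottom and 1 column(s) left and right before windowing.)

17

The receptive field on the zero-padded input at this output position is [0 3 9 / 0 5 0 / 0 0 0]. Elementwise product with the kernel and sum: 0·2 + 3·1 + 9·1 + 5·1 + 0·1 + 0·1.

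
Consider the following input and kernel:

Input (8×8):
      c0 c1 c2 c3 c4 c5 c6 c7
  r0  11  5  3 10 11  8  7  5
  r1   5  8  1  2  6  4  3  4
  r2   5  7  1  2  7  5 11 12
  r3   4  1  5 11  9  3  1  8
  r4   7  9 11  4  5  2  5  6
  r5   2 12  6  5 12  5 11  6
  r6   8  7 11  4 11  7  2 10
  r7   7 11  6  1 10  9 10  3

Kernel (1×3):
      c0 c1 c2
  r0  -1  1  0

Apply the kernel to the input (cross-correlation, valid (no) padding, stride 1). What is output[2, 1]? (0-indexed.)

-6

The receptive field on the input at this output position is [7 1 2]. Elementwise product with the kernel and sum: 7·-1 + 1·1.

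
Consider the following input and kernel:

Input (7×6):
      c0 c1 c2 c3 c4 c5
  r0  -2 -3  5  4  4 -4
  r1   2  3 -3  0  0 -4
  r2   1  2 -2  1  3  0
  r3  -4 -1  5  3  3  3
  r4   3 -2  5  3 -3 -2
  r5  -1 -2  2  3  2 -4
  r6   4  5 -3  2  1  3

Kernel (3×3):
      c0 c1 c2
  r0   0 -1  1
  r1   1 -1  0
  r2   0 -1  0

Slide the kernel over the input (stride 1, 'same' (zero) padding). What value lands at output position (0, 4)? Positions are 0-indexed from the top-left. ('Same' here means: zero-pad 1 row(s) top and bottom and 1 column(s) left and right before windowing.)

0

The receptive field on the zero-padded input at this output position is [0 0 0 / 4 4 -4 / 0 0 -4]. Elementwise product with the kernel and sum: 0·-1 + 0·1 + 4·1 + 4·-1 + 0·-1.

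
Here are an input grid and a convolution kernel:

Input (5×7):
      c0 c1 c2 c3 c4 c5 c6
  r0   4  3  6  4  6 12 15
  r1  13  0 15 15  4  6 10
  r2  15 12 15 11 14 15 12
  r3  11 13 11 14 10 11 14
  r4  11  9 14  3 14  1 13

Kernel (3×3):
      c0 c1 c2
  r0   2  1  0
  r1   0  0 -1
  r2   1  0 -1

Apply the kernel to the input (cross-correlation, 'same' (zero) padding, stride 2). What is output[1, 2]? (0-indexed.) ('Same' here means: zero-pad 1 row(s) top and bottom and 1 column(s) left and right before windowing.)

The receptive field on the zero-padded input at this output position is [15 4 6 / 11 14 15 / 14 10 11]. Elementwise product with the kernel and sum: 15·2 + 4·1 + 15·-1 + 14·1 + 11·-1.

22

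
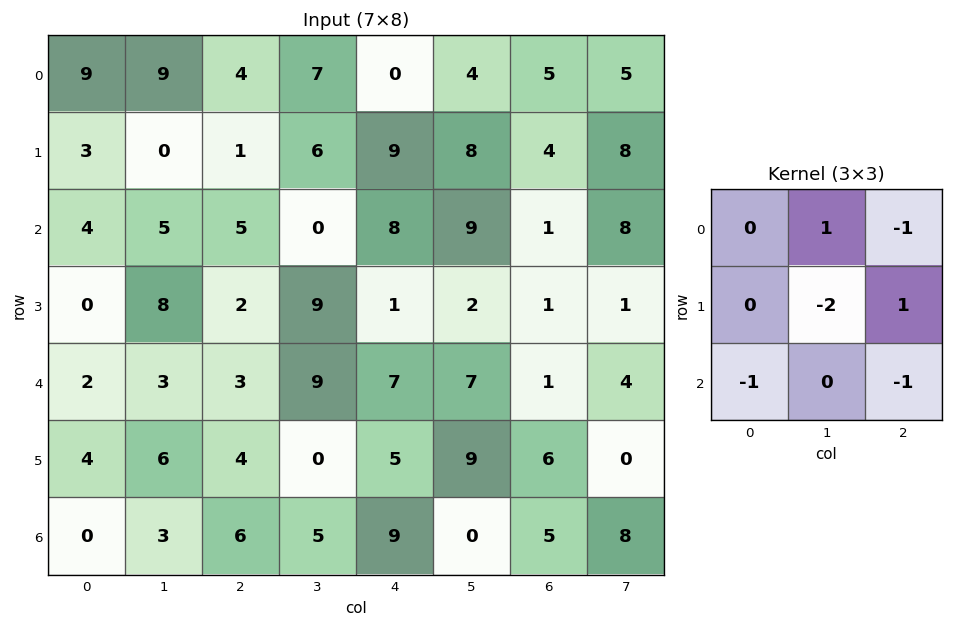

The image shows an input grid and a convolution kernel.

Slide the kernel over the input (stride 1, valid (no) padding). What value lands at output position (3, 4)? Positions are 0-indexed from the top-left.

The receptive field on the input at this output position is [1 2 1 / 7 7 1 / 5 9 6]. Elementwise product with the kernel and sum: 2·1 + 1·-1 + 7·-2 + 1·1 + 5·-1 + 6·-1.

-23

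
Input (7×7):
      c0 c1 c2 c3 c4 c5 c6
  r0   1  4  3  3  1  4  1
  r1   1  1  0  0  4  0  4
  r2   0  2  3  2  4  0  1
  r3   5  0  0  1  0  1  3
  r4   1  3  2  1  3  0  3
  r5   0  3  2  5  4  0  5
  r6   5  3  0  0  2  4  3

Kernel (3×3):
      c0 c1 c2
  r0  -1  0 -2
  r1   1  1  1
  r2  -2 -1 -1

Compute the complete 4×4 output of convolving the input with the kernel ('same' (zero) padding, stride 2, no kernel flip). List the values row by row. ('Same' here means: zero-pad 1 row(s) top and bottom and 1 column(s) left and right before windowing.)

3 8 4 1
-5 5 3 -4
1 -9 -13 -3
2 -10 1 7

Output[0,0]: The receptive field on the zero-padded input at this output position is [0 0 0 / 0 1 4 / 0 1 1]. Elementwise product with the kernel and sum: 0·-1 + 0·-2 + 0·1 + 1·1 + 4·1 + 0·-2 + 1·-1 + 1·-1.
Output[0,1]: The receptive field on the zero-padded input at this output position is [0 0 0 / 4 3 3 / 1 0 0]. Elementwise product with the kernel and sum: 0·-1 + 0·-2 + 4·1 + 3·1 + 3·1 + 1·-2 + 0·-1 + 0·-1.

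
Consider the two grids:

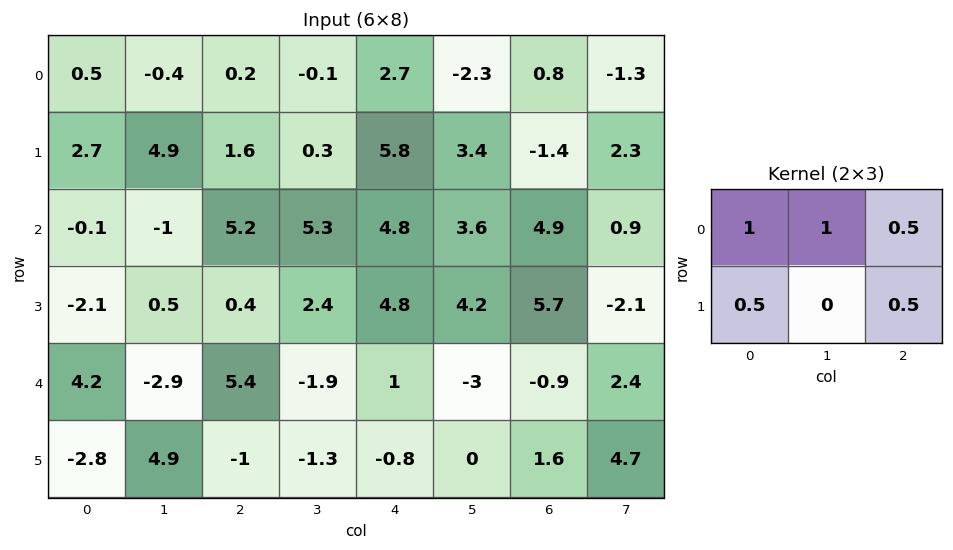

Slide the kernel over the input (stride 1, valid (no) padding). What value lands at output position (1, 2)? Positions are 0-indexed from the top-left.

9.8

The receptive field on the input at this output position is [1.6 0.3 5.8 / 5.2 5.3 4.8]. Elementwise product with the kernel and sum: 1.6·1 + 0.3·1 + 5.8·0.5 + 5.2·0.5 + 4.8·0.5.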